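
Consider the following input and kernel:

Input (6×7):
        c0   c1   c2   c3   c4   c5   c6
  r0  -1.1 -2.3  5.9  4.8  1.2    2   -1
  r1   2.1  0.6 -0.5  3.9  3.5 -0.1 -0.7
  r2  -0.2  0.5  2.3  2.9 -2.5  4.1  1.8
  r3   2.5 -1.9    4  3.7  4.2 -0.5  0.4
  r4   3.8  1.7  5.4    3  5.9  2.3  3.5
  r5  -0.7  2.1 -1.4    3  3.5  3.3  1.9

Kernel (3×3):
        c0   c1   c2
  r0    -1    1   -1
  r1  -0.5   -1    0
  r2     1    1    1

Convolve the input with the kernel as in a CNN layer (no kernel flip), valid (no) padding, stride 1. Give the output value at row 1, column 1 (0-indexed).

-1.75

The receptive field on the input at this output position is [0.6 -0.5 3.9 / 0.5 2.3 2.9 / -1.9 4 3.7]. Elementwise product with the kernel and sum: 0.6·-1 + -0.5·1 + 3.9·-1 + 0.5·-0.5 + 2.3·-1 + -1.9·1 + 4·1 + 3.7·1.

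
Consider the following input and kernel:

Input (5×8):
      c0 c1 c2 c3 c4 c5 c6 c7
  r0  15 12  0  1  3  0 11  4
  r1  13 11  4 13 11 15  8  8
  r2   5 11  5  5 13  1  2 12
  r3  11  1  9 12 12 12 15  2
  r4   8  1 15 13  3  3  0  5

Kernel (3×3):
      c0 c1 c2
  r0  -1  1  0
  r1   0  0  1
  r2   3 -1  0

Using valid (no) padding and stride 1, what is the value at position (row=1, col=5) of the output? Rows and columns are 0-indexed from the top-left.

26

The receptive field on the input at this output position is [15 8 8 / 1 2 12 / 12 15 2]. Elementwise product with the kernel and sum: 15·-1 + 8·1 + 12·1 + 12·3 + 15·-1.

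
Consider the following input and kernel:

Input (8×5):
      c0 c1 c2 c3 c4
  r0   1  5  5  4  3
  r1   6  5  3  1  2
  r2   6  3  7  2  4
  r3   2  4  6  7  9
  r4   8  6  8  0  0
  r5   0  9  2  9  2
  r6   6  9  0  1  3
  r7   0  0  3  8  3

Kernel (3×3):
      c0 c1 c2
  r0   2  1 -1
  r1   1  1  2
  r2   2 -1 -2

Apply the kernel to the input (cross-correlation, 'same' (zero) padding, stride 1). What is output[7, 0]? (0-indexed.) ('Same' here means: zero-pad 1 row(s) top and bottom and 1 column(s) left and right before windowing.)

The receptive field on the zero-padded input at this output position is [0 6 9 / 0 0 0 / 0 0 0]. Elementwise product with the kernel and sum: 0·2 + 6·1 + 9·-1 + 0·1 + 0·1 + 0·2 + 0·2 + 0·-1 + 0·-2.

-3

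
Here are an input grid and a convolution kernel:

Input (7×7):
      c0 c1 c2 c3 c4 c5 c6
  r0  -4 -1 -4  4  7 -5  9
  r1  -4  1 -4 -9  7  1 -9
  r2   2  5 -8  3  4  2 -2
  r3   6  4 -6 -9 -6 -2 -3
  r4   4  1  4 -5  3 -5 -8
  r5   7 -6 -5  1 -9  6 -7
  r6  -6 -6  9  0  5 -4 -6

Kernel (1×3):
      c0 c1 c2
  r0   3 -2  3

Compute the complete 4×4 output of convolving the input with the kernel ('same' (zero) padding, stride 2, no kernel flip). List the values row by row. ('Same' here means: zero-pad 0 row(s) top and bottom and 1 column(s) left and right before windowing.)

5 17 -17 -33
11 40 7 10
-5 -20 -36 1
-6 -36 -22 0

Output[0,0]: The receptive field on the zero-padded input at this output position is [0 -4 -1]. Elementwise product with the kernel and sum: 0·3 + -4·-2 + -1·3.
Output[0,1]: The receptive field on the zero-padded input at this output position is [-1 -4 4]. Elementwise product with the kernel and sum: -1·3 + -4·-2 + 4·3.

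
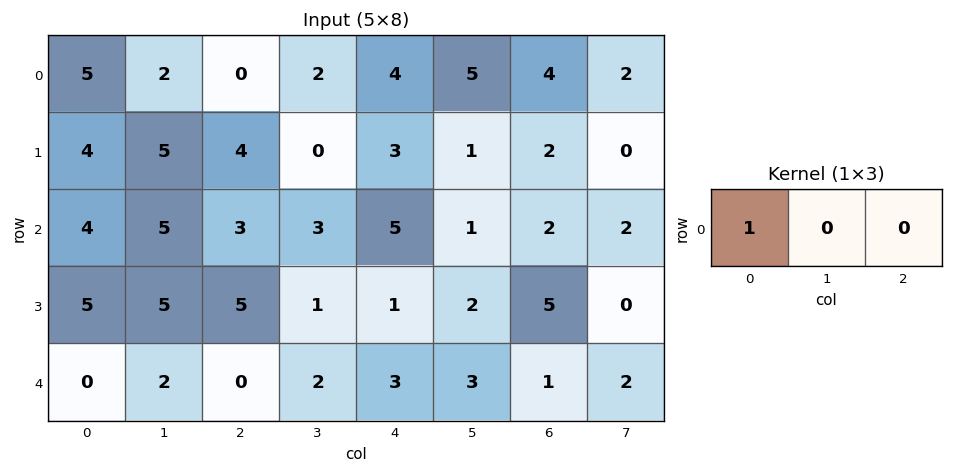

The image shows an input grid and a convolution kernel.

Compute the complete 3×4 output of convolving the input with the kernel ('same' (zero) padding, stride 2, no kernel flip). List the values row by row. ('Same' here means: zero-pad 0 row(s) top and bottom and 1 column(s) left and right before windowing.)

0 2 2 5
0 5 3 1
0 2 2 3

Output[0,0]: The receptive field on the zero-padded input at this output position is [0 5 2]. Elementwise product with the kernel and sum: 0·1.
Output[0,1]: The receptive field on the zero-padded input at this output position is [2 0 2]. Elementwise product with the kernel and sum: 2·1.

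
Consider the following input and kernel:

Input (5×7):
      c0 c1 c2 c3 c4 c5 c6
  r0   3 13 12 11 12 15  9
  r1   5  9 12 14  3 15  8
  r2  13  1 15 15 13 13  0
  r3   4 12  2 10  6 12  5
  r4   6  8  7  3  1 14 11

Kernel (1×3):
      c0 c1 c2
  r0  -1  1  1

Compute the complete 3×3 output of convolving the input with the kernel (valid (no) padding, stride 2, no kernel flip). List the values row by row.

22 11 12
3 13 0
9 -3 24

Output[0,0]: The receptive field on the input at this output position is [3 13 12]. Elementwise product with the kernel and sum: 3·-1 + 13·1 + 12·1.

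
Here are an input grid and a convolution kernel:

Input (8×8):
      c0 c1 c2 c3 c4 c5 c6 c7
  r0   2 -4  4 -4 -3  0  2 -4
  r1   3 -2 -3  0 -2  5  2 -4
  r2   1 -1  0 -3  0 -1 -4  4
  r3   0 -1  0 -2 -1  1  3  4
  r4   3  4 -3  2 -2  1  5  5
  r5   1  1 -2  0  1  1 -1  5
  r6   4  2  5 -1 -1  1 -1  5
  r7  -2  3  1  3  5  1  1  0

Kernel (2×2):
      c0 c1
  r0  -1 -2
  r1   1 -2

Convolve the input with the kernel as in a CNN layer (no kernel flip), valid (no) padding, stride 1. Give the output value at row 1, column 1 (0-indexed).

7

The receptive field on the input at this output position is [-2 -3 / -1 0]. Elementwise product with the kernel and sum: -2·-1 + -3·-2 + -1·1 + 0·-2.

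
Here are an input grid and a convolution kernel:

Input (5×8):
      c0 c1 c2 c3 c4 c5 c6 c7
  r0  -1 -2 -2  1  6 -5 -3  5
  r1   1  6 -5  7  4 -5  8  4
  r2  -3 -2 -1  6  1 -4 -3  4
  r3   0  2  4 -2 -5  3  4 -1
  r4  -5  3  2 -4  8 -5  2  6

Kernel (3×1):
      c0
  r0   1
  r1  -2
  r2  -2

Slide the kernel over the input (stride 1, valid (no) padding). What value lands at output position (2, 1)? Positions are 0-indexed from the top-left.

The receptive field on the input at this output position is [-2 / 2 / 3]. Elementwise product with the kernel and sum: -2·1 + 2·-2 + 3·-2.

-12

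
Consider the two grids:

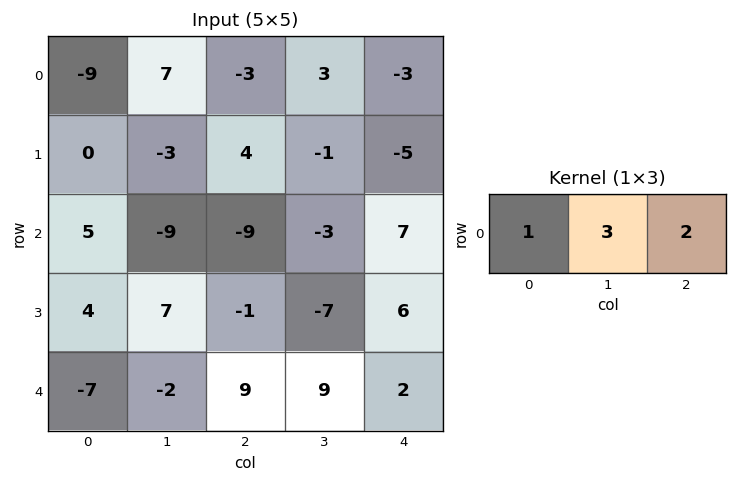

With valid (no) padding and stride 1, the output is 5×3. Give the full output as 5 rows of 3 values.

6 4 0
-1 7 -9
-40 -42 -4
23 -10 -10
5 43 40

Output[0,0]: The receptive field on the input at this output position is [-9 7 -3]. Elementwise product with the kernel and sum: -9·1 + 7·3 + -3·2.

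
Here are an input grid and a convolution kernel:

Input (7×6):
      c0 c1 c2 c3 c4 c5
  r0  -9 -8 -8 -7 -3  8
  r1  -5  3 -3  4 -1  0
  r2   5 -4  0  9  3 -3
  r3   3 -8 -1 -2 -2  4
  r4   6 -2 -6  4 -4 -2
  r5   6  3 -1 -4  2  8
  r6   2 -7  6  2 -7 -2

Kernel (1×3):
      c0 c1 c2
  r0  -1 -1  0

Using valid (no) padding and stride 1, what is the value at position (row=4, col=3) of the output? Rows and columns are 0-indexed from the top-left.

0

The receptive field on the input at this output position is [4 -4 -2]. Elementwise product with the kernel and sum: 4·-1 + -4·-1.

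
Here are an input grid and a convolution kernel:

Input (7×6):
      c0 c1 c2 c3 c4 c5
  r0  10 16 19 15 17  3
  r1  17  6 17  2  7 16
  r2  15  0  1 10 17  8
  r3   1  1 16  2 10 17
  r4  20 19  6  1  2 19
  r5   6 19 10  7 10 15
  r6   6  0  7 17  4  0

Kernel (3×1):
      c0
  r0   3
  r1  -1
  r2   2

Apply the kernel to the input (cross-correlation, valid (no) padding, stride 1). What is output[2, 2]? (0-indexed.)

The receptive field on the input at this output position is [1 / 16 / 6]. Elementwise product with the kernel and sum: 1·3 + 16·-1 + 6·2.

-1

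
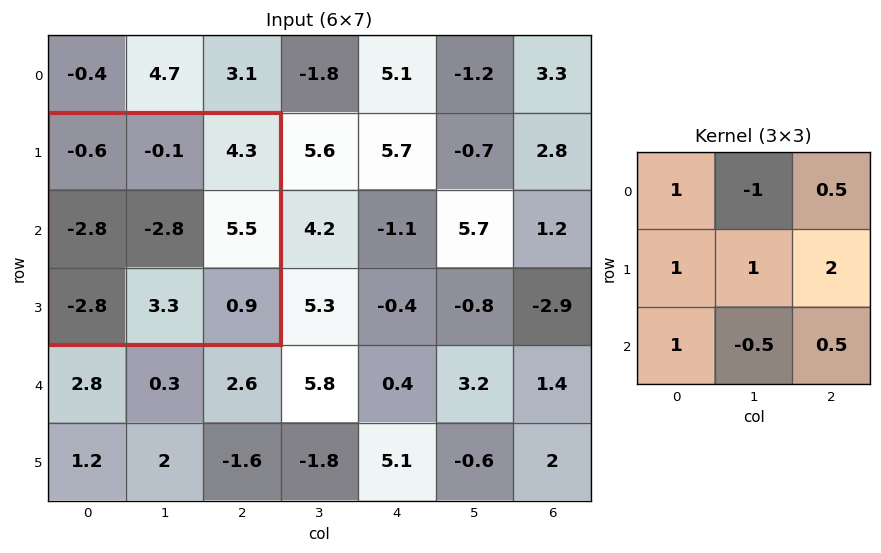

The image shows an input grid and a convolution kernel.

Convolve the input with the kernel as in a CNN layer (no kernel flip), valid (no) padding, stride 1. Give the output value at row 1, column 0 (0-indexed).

3.05

The receptive field on the input at this output position is [-0.6 -0.1 4.3 / -2.8 -2.8 5.5 / -2.8 3.3 0.9]. Elementwise product with the kernel and sum: -0.6·1 + -0.1·-1 + 4.3·0.5 + -2.8·1 + -2.8·1 + 5.5·2 + -2.8·1 + 3.3·-0.5 + 0.9·0.5.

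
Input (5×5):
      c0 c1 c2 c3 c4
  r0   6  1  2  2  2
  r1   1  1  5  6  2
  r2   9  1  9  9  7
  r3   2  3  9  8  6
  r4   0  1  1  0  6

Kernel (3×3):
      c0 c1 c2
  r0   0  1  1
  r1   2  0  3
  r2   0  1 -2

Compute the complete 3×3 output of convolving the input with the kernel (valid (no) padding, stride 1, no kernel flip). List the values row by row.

3 15 15
36 33 43
40 49 40

Output[0,0]: The receptive field on the input at this output position is [6 1 2 / 1 1 5 / 9 1 9]. Elementwise product with the kernel and sum: 1·1 + 2·1 + 1·2 + 5·3 + 1·1 + 9·-2.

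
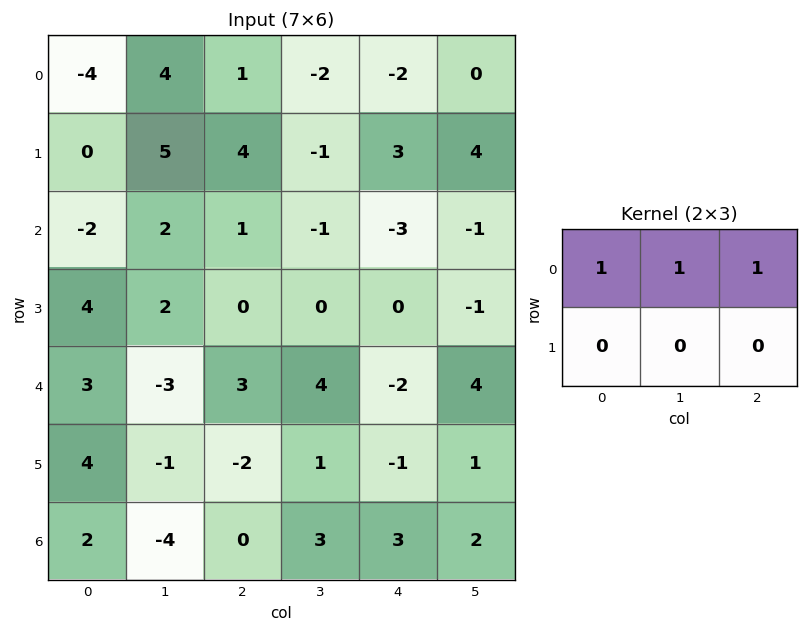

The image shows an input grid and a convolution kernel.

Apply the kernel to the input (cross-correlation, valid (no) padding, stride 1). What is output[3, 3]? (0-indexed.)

-1

The receptive field on the input at this output position is [0 0 -1 / 4 -2 4]. Elementwise product with the kernel and sum: 0·1 + 0·1 + -1·1.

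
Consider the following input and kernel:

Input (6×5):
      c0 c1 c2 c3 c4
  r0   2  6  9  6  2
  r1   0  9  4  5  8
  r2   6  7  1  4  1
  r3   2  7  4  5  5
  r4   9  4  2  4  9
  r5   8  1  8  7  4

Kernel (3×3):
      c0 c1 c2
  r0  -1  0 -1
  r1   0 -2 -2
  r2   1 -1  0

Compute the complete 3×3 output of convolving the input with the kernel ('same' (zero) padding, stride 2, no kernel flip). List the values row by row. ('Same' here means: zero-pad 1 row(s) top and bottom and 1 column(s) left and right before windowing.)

Output[0,0]: The receptive field on the zero-padded input at this output position is [0 0 0 / 0 2 6 / 0 0 9]. Elementwise product with the kernel and sum: 0·-1 + 0·-1 + 2·-2 + 6·-2 + 0·1 + 0·-1.
Output[0,1]: The receptive field on the zero-padded input at this output position is [0 0 0 / 6 9 6 / 9 4 5]. Elementwise product with the kernel and sum: 0·-1 + 0·-1 + 9·-2 + 6·-2 + 9·1 + 4·-1.

-16 -25 -7
-37 -21 -7
-41 -31 -20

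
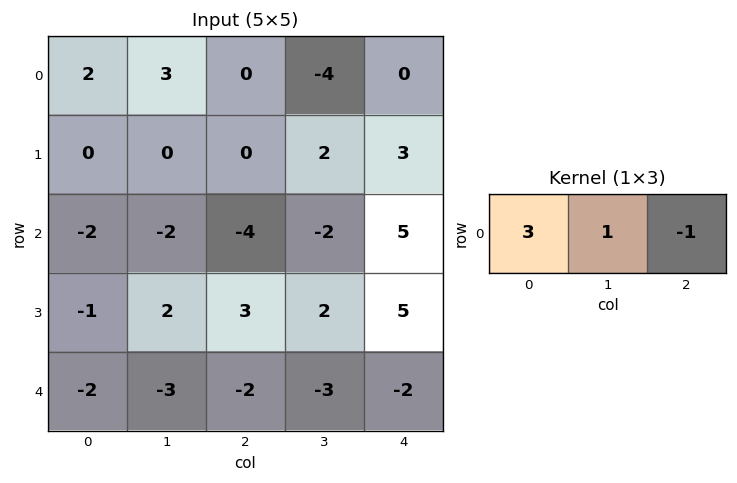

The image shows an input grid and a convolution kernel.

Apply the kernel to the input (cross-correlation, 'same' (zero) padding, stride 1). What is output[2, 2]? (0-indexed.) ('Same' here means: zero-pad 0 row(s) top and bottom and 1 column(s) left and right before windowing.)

The receptive field on the zero-padded input at this output position is [-2 -4 -2]. Elementwise product with the kernel and sum: -2·3 + -4·1 + -2·-1.

-8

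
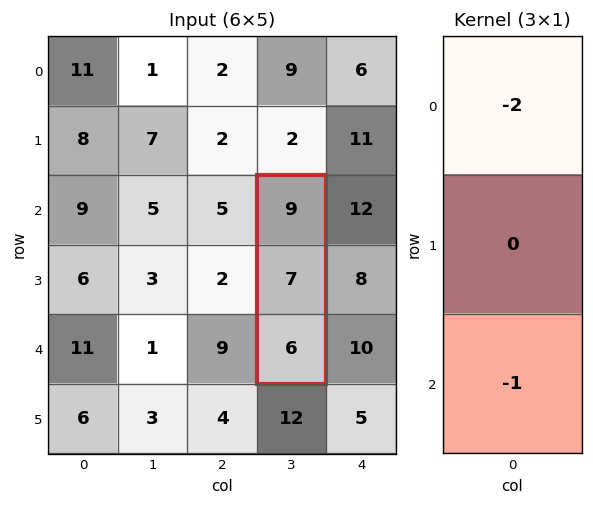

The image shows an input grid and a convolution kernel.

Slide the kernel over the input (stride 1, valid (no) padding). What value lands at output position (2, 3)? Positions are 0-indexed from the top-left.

The receptive field on the input at this output position is [9 / 7 / 6]. Elementwise product with the kernel and sum: 9·-2 + 6·-1.

-24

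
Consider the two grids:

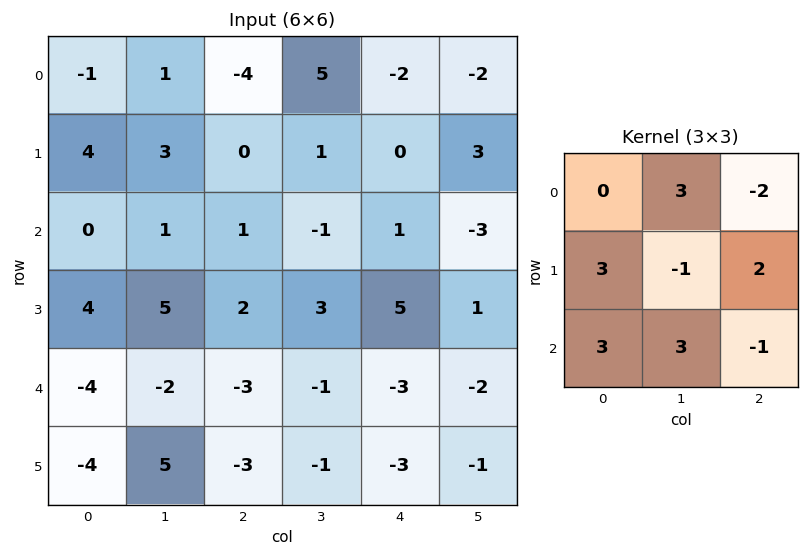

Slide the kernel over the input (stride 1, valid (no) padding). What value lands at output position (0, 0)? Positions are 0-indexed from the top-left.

The receptive field on the input at this output position is [-1 1 -4 / 4 3 0 / 0 1 1]. Elementwise product with the kernel and sum: 1·3 + -4·-2 + 4·3 + 3·-1 + 0·2 + 0·3 + 1·3 + 1·-1.

22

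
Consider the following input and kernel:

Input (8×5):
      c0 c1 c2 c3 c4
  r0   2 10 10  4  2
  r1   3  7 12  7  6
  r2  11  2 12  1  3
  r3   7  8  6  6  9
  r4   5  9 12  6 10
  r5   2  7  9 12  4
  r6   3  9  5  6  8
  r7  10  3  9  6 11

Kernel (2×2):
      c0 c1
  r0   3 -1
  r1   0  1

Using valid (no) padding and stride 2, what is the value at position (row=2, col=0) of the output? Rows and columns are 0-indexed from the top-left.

13

The receptive field on the input at this output position is [5 9 / 2 7]. Elementwise product with the kernel and sum: 5·3 + 9·-1 + 7·1.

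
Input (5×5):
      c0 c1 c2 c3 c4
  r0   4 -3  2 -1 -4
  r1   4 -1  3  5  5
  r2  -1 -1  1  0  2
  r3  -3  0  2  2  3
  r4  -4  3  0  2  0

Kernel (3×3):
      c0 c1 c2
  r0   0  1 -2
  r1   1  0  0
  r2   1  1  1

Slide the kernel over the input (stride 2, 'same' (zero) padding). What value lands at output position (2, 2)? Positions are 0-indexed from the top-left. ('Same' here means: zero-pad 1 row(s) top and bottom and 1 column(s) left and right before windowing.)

5

The receptive field on the zero-padded input at this output position is [2 3 0 / 2 0 0 / 0 0 0]. Elementwise product with the kernel and sum: 3·1 + 0·-2 + 2·1 + 0·1 + 0·1 + 0·1.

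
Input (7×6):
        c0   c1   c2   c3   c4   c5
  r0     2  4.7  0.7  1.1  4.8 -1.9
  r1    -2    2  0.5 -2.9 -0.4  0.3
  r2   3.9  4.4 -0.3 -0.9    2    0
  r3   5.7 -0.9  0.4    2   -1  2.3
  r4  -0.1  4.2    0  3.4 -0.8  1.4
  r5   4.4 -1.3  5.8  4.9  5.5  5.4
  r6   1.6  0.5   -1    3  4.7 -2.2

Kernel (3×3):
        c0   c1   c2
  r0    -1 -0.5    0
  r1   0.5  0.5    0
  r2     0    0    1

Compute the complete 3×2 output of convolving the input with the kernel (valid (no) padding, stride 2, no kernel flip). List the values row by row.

Output[0,0]: The receptive field on the input at this output position is [2 4.7 0.7 / -2 2 0.5 / 3.9 4.4 -0.3]. Elementwise product with the kernel and sum: 2·-1 + 4.7·-0.5 + -2·0.5 + 2·0.5 + -0.3·1.
Output[0,1]: The receptive field on the input at this output position is [0.7 1.1 4.8 / 0.5 -2.9 -0.4 / -0.3 -0.9 2]. Elementwise product with the kernel and sum: 0.7·-1 + 1.1·-0.5 + 0.5·0.5 + -2.9·0.5 + 2·1.

-4.65 -0.45
-3.7 1.15
-1.45 8.35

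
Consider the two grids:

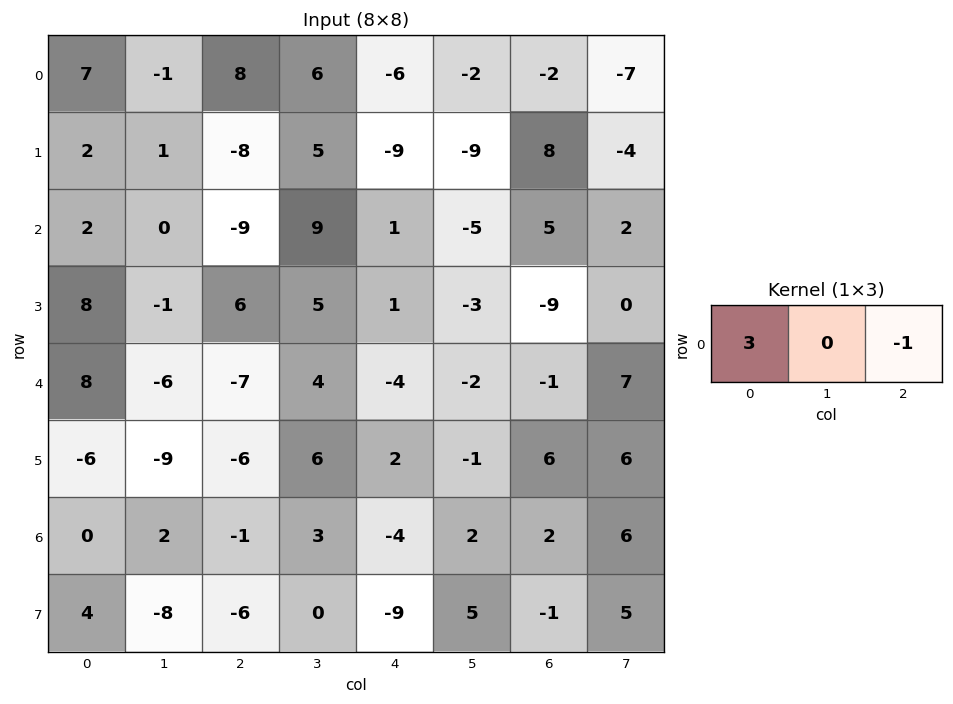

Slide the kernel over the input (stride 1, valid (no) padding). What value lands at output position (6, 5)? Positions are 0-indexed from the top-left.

The receptive field on the input at this output position is [2 2 6]. Elementwise product with the kernel and sum: 2·3 + 6·-1.

0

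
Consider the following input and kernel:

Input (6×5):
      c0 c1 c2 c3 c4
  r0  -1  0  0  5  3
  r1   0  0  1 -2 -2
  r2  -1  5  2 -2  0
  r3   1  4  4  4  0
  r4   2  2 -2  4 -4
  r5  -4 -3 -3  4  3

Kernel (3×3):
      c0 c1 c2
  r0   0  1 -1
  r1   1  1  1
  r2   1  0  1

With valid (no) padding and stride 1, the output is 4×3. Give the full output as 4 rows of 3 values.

2 -3 1
10 16 4
12 22 0
-5 5 2

Output[0,0]: The receptive field on the input at this output position is [-1 0 0 / 0 0 1 / -1 5 2]. Elementwise product with the kernel and sum: 0·1 + 0·-1 + 0·1 + 0·1 + 1·1 + -1·1 + 2·1.
Output[0,1]: The receptive field on the input at this output position is [0 0 5 / 0 1 -2 / 5 2 -2]. Elementwise product with the kernel and sum: 0·1 + 5·-1 + 0·1 + 1·1 + -2·1 + 5·1 + -2·1.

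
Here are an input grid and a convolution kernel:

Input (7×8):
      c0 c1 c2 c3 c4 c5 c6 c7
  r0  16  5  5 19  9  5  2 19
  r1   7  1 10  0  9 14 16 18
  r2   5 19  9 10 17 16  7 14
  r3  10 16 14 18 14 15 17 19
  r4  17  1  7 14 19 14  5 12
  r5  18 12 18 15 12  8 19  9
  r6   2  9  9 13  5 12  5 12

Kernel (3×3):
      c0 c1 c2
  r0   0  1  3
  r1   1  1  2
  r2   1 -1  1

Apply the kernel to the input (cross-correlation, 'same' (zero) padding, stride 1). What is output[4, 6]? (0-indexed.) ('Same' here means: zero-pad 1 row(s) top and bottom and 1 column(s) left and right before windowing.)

The receptive field on the zero-padded input at this output position is [15 17 19 / 14 5 12 / 8 19 9]. Elementwise product with the kernel and sum: 17·1 + 19·3 + 14·1 + 5·1 + 12·2 + 8·1 + 19·-1 + 9·1.

115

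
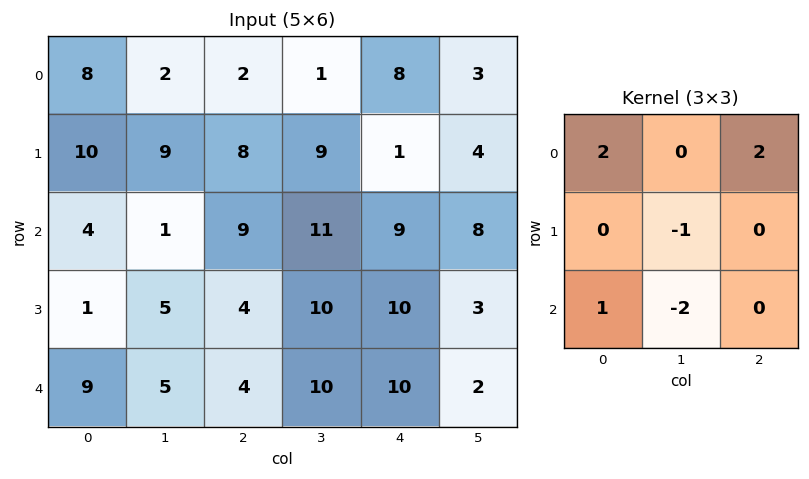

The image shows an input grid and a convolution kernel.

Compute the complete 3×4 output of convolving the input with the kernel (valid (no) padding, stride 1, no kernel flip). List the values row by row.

Output[0,0]: The receptive field on the input at this output position is [8 2 2 / 10 9 8 / 4 1 9]. Elementwise product with the kernel and sum: 8·2 + 2·2 + 9·-1 + 4·1 + 1·-2.

13 -19 -2 0
26 24 -9 7
20 17 10 18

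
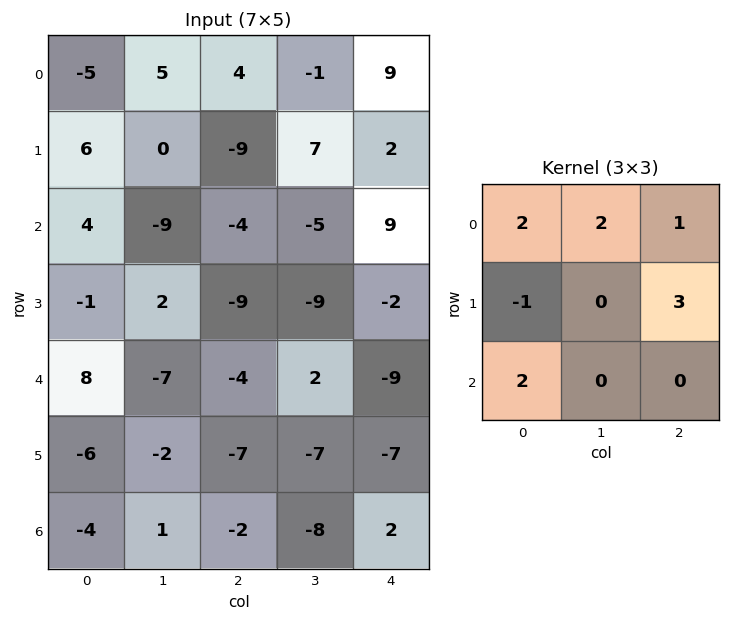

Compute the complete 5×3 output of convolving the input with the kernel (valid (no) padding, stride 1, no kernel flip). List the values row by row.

Output[0,0]: The receptive field on the input at this output position is [-5 5 4 / 6 0 -9 / 4 -9 -4]. Elementwise product with the kernel and sum: -5·2 + 5·2 + 4·1 + 6·-1 + -9·3 + 4·2.

-21 20 22
-15 -13 11
-24 -74 -14
-39 -14 -75
-25 -37 -31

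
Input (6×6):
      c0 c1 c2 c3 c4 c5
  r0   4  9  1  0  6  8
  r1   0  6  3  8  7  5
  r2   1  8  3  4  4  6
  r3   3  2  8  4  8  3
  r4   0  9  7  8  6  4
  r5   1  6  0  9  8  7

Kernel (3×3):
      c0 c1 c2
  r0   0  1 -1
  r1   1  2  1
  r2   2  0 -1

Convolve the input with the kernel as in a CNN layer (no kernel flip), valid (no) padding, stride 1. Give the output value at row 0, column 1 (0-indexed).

33

The receptive field on the input at this output position is [9 1 0 / 6 3 8 / 8 3 4]. Elementwise product with the kernel and sum: 1·1 + 0·-1 + 6·1 + 3·2 + 8·1 + 8·2 + 4·-1.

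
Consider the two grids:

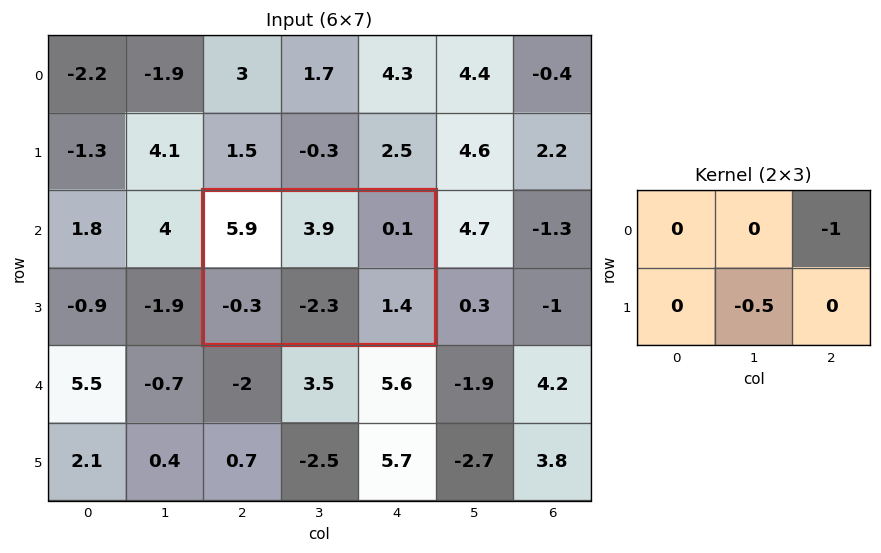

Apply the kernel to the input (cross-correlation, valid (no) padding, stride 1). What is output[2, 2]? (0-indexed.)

1.05

The receptive field on the input at this output position is [5.9 3.9 0.1 / -0.3 -2.3 1.4]. Elementwise product with the kernel and sum: 0.1·-1 + -2.3·-0.5.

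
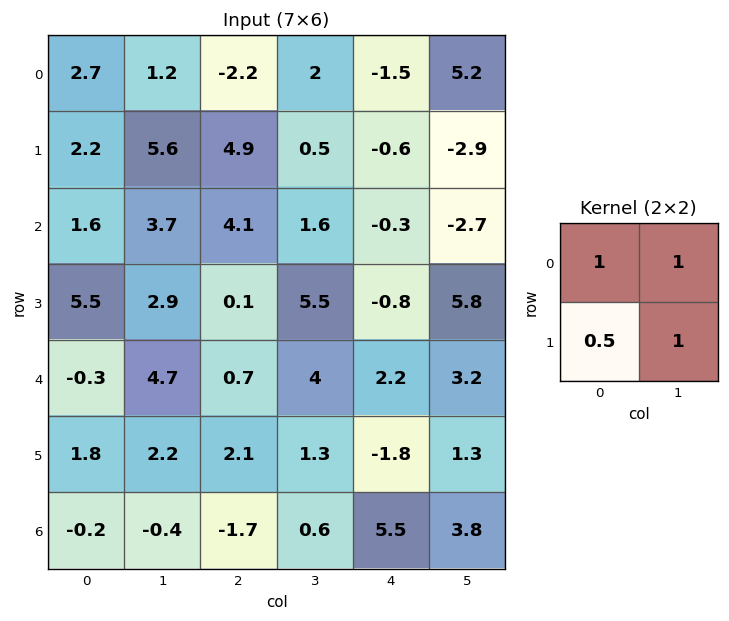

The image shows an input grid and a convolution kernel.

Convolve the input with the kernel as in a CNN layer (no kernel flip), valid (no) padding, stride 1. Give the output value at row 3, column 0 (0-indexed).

The receptive field on the input at this output position is [5.5 2.9 / -0.3 4.7]. Elementwise product with the kernel and sum: 5.5·1 + 2.9·1 + -0.3·0.5 + 4.7·1.

12.95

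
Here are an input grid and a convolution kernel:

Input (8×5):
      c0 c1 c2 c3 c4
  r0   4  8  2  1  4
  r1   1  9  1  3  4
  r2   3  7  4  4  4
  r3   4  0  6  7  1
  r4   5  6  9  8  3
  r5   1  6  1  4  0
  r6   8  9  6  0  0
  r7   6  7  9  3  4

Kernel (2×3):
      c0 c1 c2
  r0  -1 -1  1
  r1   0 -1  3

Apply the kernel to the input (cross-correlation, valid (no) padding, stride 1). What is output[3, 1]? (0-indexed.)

The receptive field on the input at this output position is [0 6 7 / 6 9 8]. Elementwise product with the kernel and sum: 0·-1 + 6·-1 + 7·1 + 9·-1 + 8·3.

16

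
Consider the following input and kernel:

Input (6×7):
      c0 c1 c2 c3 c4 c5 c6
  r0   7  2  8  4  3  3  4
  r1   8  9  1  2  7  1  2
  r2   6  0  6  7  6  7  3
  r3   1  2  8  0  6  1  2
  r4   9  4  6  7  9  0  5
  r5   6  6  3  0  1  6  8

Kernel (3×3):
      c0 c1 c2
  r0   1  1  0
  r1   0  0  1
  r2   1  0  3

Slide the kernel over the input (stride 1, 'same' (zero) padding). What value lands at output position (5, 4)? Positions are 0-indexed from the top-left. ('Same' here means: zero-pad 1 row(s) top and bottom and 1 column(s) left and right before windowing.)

22

The receptive field on the zero-padded input at this output position is [7 9 0 / 0 1 6 / 0 0 0]. Elementwise product with the kernel and sum: 7·1 + 9·1 + 6·1 + 0·1 + 0·3.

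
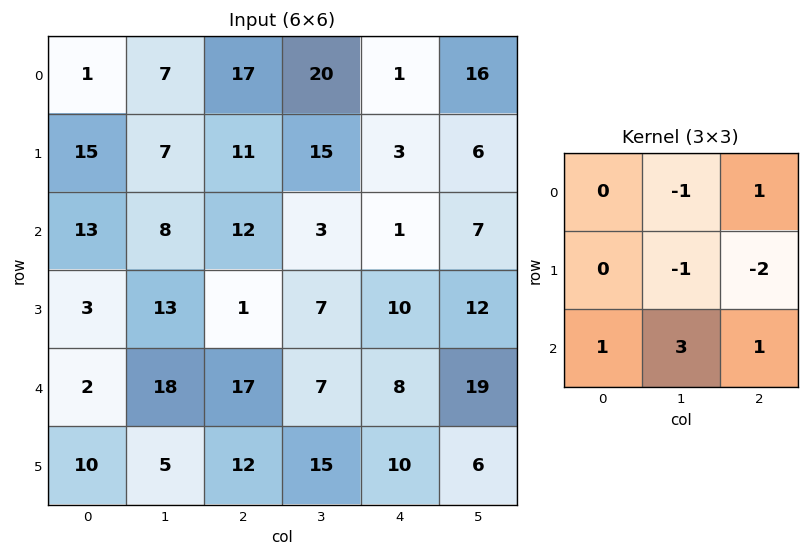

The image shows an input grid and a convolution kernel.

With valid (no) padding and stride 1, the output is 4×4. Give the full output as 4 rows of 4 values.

Output[0,0]: The receptive field on the input at this output position is [1 7 17 / 15 7 11 / 13 8 12]. Elementwise product with the kernel and sum: 7·-1 + 17·1 + 7·-1 + 11·-2 + 13·1 + 8·3 + 12·1.

30 9 -18 13
15 9 15 37
62 52 17 22
-27 31 47 7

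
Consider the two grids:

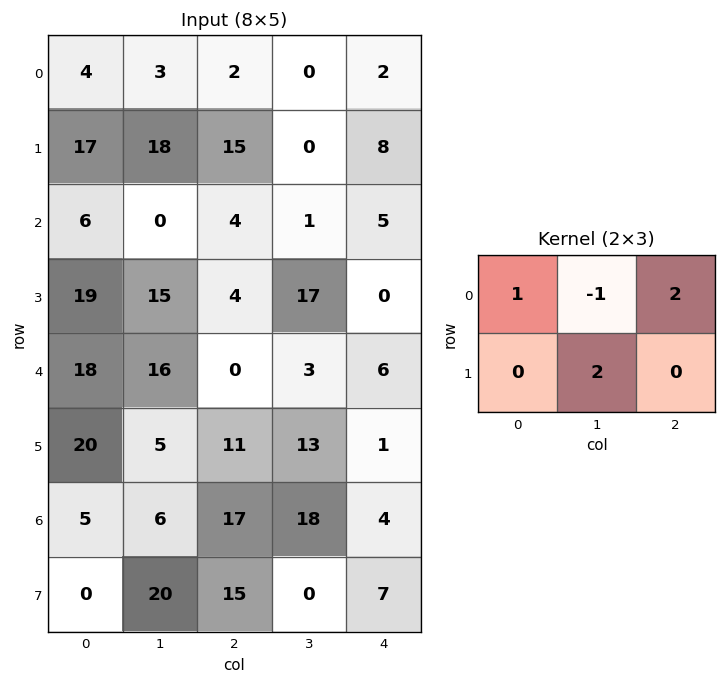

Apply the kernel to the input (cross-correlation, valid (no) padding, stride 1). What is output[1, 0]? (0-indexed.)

29

The receptive field on the input at this output position is [17 18 15 / 6 0 4]. Elementwise product with the kernel and sum: 17·1 + 18·-1 + 15·2 + 0·2.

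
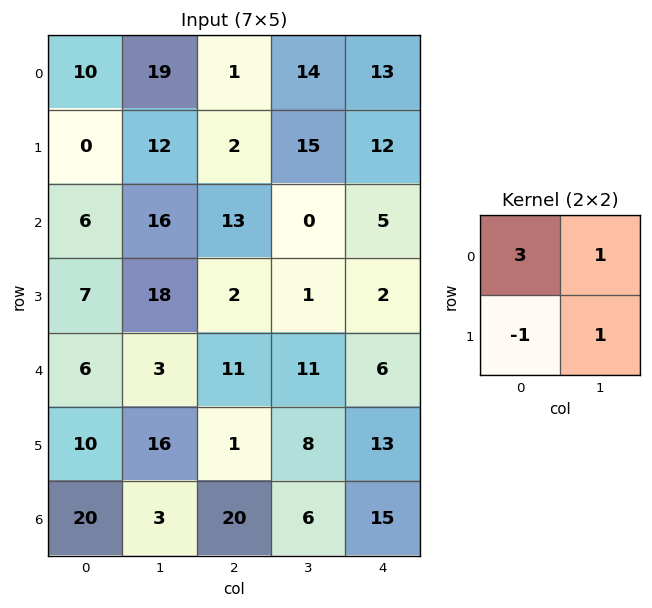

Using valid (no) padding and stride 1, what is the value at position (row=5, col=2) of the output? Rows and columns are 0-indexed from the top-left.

The receptive field on the input at this output position is [1 8 / 20 6]. Elementwise product with the kernel and sum: 1·3 + 8·1 + 20·-1 + 6·1.

-3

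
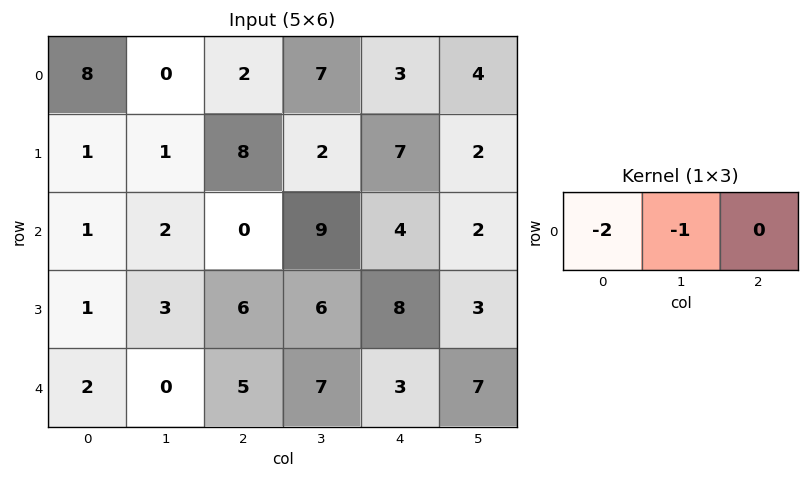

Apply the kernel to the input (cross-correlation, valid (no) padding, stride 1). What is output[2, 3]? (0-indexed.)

-22

The receptive field on the input at this output position is [9 4 2]. Elementwise product with the kernel and sum: 9·-2 + 4·-1.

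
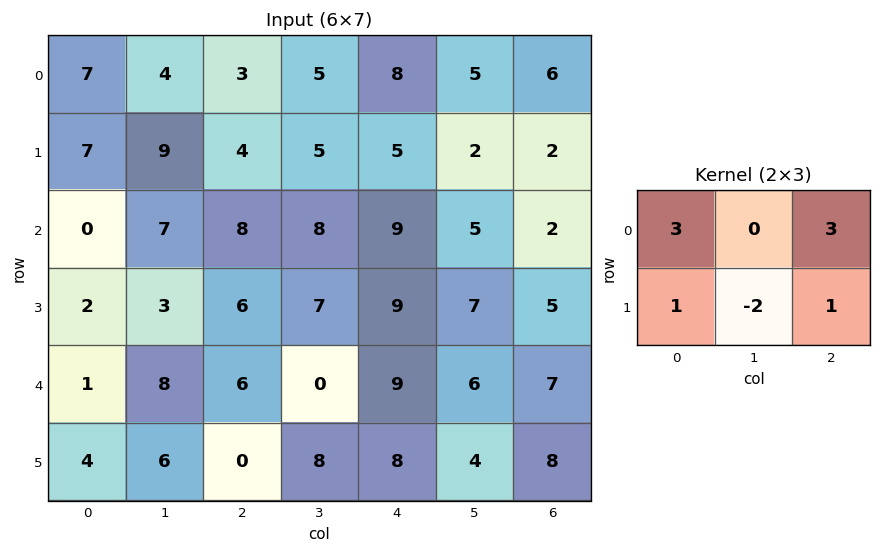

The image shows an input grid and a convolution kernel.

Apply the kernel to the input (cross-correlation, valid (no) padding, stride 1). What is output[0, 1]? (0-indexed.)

The receptive field on the input at this output position is [4 3 5 / 9 4 5]. Elementwise product with the kernel and sum: 4·3 + 5·3 + 9·1 + 4·-2 + 5·1.

33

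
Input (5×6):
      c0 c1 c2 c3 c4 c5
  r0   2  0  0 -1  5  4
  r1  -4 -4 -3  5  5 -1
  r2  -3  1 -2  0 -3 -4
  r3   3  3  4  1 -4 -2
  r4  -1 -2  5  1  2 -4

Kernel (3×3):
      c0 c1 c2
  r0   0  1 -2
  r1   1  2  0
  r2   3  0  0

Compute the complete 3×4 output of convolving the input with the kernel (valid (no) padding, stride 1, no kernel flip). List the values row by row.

-21 -5 -10 12
10 -7 5 4
11 3 27 1

Output[0,0]: The receptive field on the input at this output position is [2 0 0 / -4 -4 -3 / -3 1 -2]. Elementwise product with the kernel and sum: 0·1 + 0·-2 + -4·1 + -4·2 + -3·3.
Output[0,1]: The receptive field on the input at this output position is [0 0 -1 / -4 -3 5 / 1 -2 0]. Elementwise product with the kernel and sum: 0·1 + -1·-2 + -4·1 + -3·2 + 1·3.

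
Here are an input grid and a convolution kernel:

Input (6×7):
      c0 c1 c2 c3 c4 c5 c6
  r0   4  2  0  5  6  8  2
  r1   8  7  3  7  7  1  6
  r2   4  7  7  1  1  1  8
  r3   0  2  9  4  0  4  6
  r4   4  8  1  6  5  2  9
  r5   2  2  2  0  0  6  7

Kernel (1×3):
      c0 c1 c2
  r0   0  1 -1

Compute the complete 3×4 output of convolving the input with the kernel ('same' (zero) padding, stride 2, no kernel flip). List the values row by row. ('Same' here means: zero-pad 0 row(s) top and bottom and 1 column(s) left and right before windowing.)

Output[0,0]: The receptive field on the zero-padded input at this output position is [0 4 2]. Elementwise product with the kernel and sum: 4·1 + 2·-1.

2 -5 -2 2
-3 6 0 8
-4 -5 3 9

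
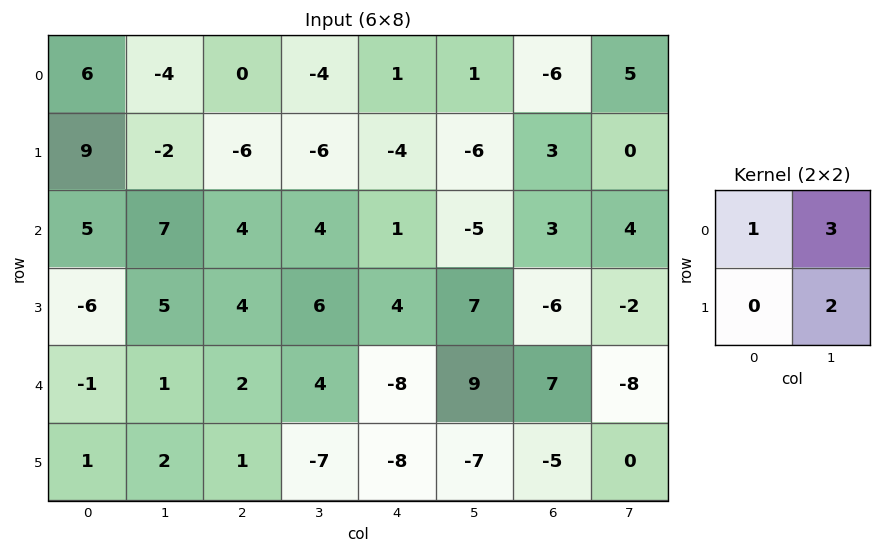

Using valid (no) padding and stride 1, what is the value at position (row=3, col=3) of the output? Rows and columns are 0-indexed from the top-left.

The receptive field on the input at this output position is [6 4 / 4 -8]. Elementwise product with the kernel and sum: 6·1 + 4·3 + -8·2.

2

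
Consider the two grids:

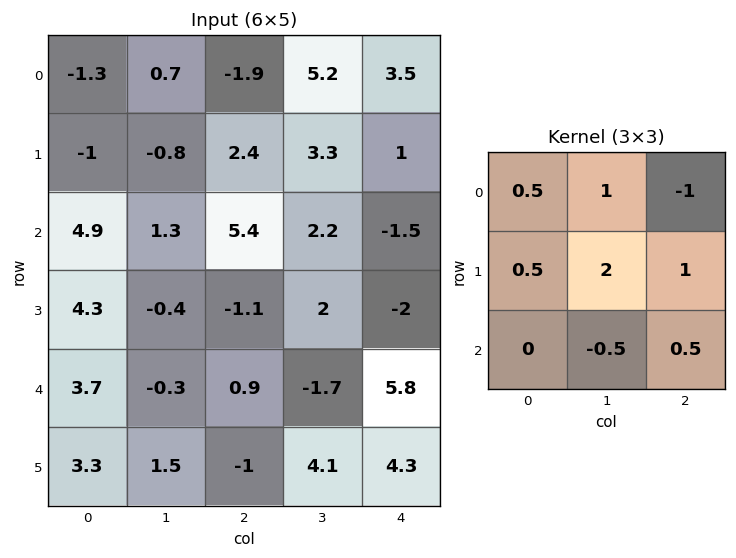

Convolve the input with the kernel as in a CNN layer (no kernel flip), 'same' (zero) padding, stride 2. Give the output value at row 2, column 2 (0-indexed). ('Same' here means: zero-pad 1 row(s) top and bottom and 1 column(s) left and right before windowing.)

7.6

The receptive field on the zero-padded input at this output position is [2 -2 0 / -1.7 5.8 0 / 4.1 4.3 0]. Elementwise product with the kernel and sum: 2·0.5 + -2·1 + 0·-1 + -1.7·0.5 + 5.8·2 + 0·1 + 4.3·-0.5 + 0·0.5.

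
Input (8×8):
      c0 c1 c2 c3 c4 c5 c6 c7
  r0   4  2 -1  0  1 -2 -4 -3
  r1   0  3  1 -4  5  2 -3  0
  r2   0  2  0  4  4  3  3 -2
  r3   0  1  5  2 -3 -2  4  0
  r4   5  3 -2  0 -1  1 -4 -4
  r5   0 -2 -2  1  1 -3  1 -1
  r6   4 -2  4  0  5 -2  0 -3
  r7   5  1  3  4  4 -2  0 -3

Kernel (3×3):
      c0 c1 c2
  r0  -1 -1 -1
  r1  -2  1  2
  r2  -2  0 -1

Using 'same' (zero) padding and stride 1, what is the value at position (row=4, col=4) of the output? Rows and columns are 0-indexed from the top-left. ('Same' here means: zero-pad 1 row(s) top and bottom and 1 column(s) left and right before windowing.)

5

The receptive field on the zero-padded input at this output position is [2 -3 -2 / 0 -1 1 / 1 1 -3]. Elementwise product with the kernel and sum: 2·-1 + -3·-1 + -2·-1 + 0·-2 + -1·1 + 1·2 + 1·-2 + -3·-1.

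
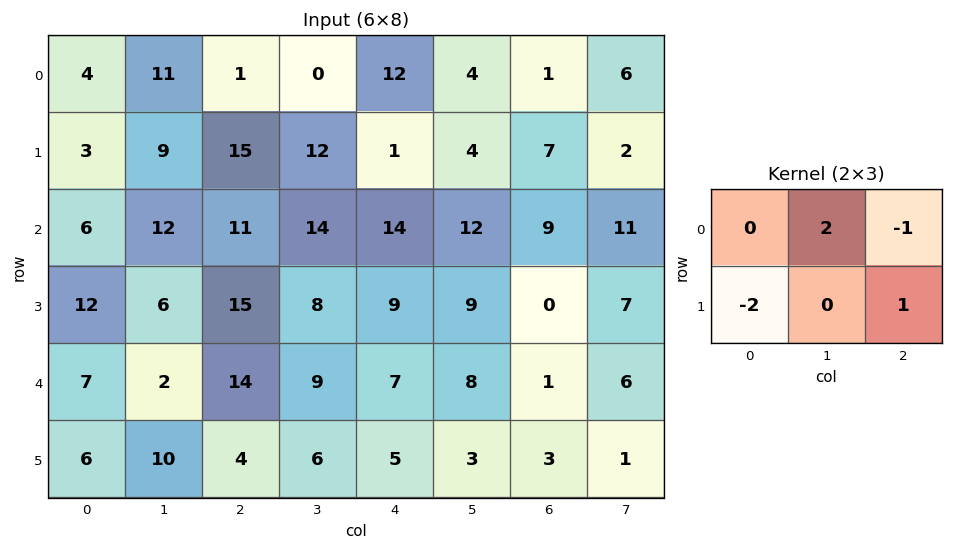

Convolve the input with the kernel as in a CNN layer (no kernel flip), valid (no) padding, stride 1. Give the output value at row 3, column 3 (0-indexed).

-1

The receptive field on the input at this output position is [8 9 9 / 9 7 8]. Elementwise product with the kernel and sum: 9·2 + 9·-1 + 9·-2 + 8·1.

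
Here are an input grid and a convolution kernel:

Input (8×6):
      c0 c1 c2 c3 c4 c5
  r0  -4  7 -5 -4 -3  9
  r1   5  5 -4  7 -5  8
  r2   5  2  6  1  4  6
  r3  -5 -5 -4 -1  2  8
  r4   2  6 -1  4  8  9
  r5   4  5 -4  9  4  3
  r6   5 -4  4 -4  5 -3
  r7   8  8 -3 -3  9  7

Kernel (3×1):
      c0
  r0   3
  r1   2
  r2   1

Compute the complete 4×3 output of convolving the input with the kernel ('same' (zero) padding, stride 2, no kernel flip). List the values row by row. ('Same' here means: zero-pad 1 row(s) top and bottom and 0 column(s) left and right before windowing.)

-3 -14 -11
20 -4 -5
-7 -18 26
30 -7 31

Output[0,0]: The receptive field on the zero-padded input at this output position is [0 / -4 / 5]. Elementwise product with the kernel and sum: 0·3 + -4·2 + 5·1.
Output[0,1]: The receptive field on the zero-padded input at this output position is [0 / -5 / -4]. Elementwise product with the kernel and sum: 0·3 + -5·2 + -4·1.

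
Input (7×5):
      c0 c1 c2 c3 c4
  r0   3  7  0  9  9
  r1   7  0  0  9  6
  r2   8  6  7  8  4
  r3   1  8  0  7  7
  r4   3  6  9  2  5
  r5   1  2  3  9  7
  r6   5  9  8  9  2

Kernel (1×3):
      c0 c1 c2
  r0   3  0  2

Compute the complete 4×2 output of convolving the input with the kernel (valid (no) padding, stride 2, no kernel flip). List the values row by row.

9 18
38 29
27 37
31 28

Output[0,0]: The receptive field on the input at this output position is [3 7 0]. Elementwise product with the kernel and sum: 3·3 + 0·2.
Output[0,1]: The receptive field on the input at this output position is [0 9 9]. Elementwise product with the kernel and sum: 0·3 + 9·2.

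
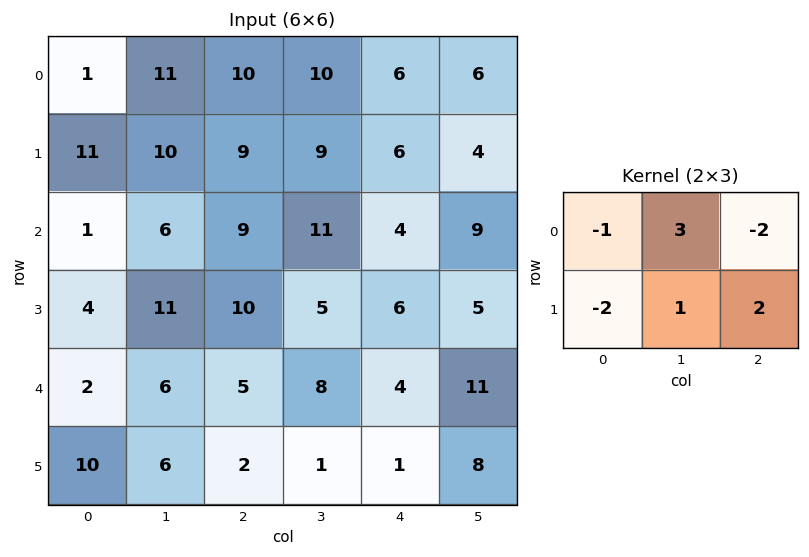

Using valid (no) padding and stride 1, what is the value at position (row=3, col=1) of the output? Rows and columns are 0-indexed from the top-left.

The receptive field on the input at this output position is [11 10 5 / 6 5 8]. Elementwise product with the kernel and sum: 11·-1 + 10·3 + 5·-2 + 6·-2 + 5·1 + 8·2.

18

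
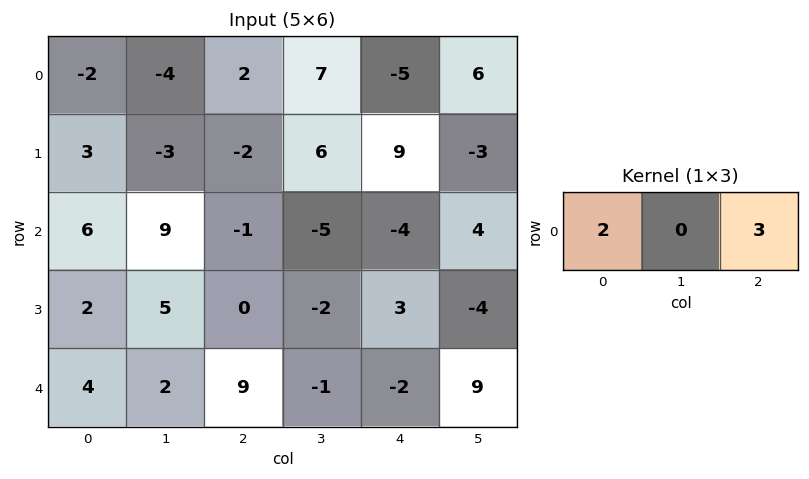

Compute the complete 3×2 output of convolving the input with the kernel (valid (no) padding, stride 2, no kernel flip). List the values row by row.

2 -11
9 -14
35 12

Output[0,0]: The receptive field on the input at this output position is [-2 -4 2]. Elementwise product with the kernel and sum: -2·2 + 2·3.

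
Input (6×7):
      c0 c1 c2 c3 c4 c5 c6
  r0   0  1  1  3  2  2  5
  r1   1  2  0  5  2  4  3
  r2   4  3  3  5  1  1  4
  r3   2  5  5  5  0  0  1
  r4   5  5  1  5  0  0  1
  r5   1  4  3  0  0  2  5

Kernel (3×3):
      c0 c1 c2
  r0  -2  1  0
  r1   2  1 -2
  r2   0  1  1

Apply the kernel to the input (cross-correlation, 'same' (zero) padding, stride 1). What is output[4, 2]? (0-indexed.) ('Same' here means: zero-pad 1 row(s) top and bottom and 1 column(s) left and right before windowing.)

The receptive field on the zero-padded input at this output position is [5 5 5 / 5 1 5 / 4 3 0]. Elementwise product with the kernel and sum: 5·-2 + 5·1 + 5·2 + 1·1 + 5·-2 + 3·1 + 0·1.

-1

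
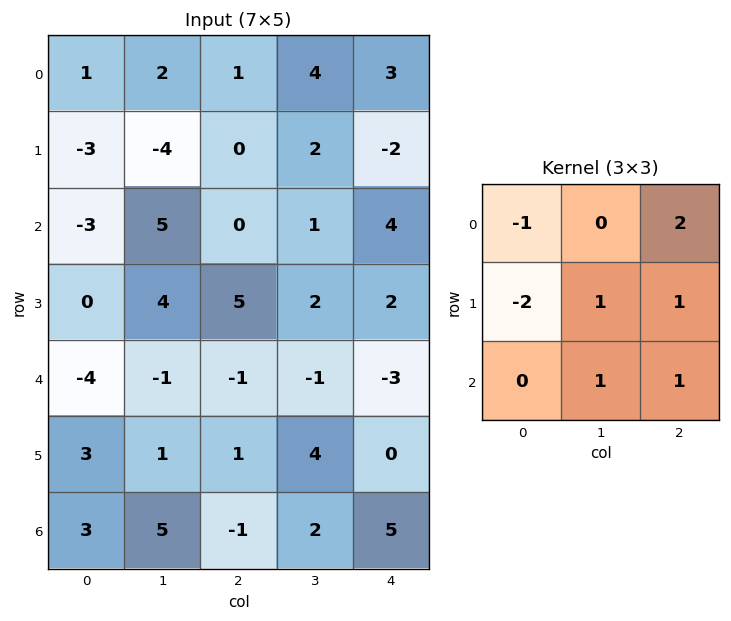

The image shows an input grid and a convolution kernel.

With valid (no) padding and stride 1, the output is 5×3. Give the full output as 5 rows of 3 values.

8 17 10
23 6 5
10 -6 -2
18 5 1
2 3 4

Output[0,0]: The receptive field on the input at this output position is [1 2 1 / -3 -4 0 / -3 5 0]. Elementwise product with the kernel and sum: 1·-1 + 1·2 + -3·-2 + -4·1 + 0·1 + 5·1 + 0·1.
Output[0,1]: The receptive field on the input at this output position is [2 1 4 / -4 0 2 / 5 0 1]. Elementwise product with the kernel and sum: 2·-1 + 4·2 + -4·-2 + 0·1 + 2·1 + 0·1 + 1·1.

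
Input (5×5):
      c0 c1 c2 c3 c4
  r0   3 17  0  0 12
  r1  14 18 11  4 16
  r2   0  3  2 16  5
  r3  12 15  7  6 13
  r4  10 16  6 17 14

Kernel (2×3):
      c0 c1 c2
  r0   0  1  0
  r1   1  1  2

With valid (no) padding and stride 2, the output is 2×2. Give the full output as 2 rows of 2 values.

Output[0,0]: The receptive field on the input at this output position is [3 17 0 / 14 18 11]. Elementwise product with the kernel and sum: 17·1 + 14·1 + 18·1 + 11·2.

71 47
44 55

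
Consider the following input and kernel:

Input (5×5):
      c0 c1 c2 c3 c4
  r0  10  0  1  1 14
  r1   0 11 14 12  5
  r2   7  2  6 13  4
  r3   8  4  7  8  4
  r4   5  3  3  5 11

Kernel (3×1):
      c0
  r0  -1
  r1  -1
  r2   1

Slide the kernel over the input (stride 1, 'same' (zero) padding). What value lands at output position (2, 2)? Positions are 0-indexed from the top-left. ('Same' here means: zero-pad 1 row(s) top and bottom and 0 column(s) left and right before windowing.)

-13

The receptive field on the zero-padded input at this output position is [14 / 6 / 7]. Elementwise product with the kernel and sum: 14·-1 + 6·-1 + 7·1.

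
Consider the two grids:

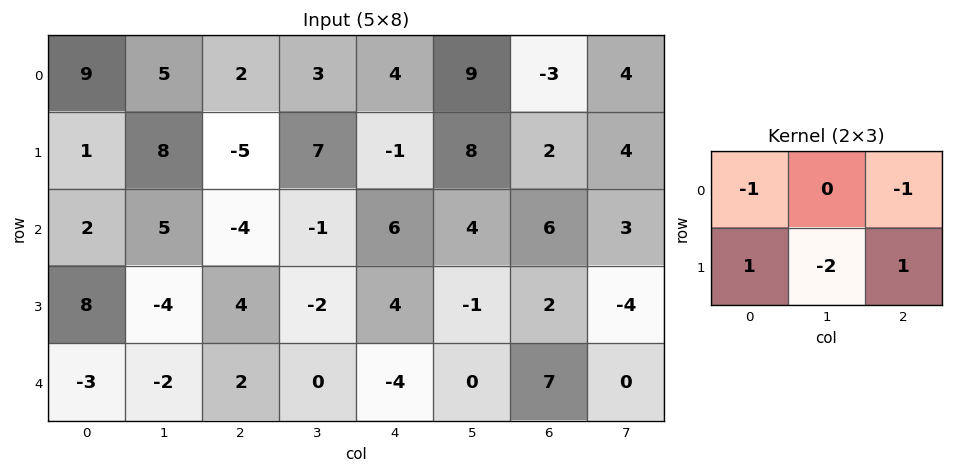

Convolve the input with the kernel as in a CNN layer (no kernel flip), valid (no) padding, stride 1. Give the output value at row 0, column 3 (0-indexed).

5

The receptive field on the input at this output position is [3 4 9 / 7 -1 8]. Elementwise product with the kernel and sum: 3·-1 + 9·-1 + 7·1 + -1·-2 + 8·1.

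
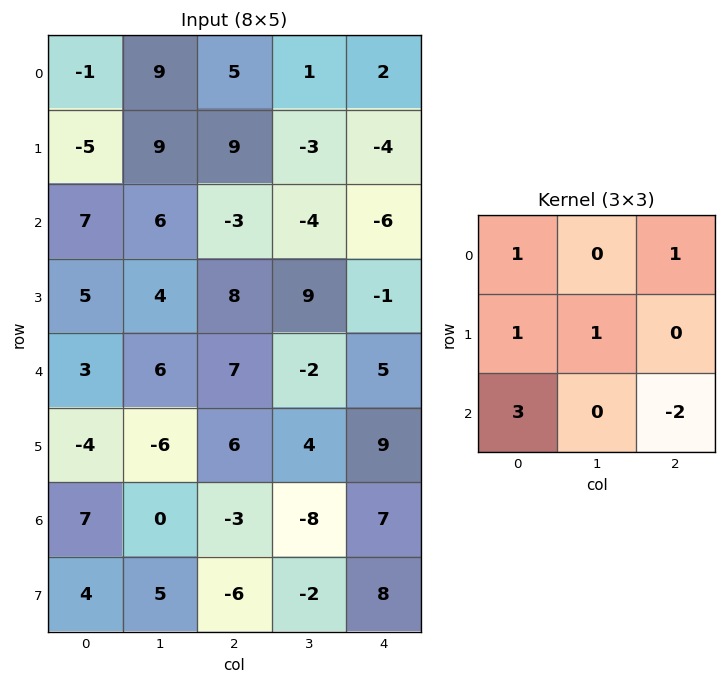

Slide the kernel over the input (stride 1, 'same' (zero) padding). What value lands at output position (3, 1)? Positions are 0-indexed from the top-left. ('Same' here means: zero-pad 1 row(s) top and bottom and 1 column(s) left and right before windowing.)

The receptive field on the zero-padded input at this output position is [7 6 -3 / 5 4 8 / 3 6 7]. Elementwise product with the kernel and sum: 7·1 + -3·1 + 5·1 + 4·1 + 3·3 + 7·-2.

8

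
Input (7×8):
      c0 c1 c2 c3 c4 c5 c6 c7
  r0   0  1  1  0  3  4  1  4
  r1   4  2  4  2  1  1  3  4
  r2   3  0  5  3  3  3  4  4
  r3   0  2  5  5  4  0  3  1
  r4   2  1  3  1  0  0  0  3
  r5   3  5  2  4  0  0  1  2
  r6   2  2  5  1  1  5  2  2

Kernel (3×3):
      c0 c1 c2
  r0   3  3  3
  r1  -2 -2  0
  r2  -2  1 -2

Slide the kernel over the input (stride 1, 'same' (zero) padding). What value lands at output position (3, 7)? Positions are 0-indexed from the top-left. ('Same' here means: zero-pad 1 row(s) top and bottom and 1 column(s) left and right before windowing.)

19

The receptive field on the zero-padded input at this output position is [4 4 0 / 3 1 0 / 0 3 0]. Elementwise product with the kernel and sum: 4·3 + 4·3 + 0·3 + 3·-2 + 1·-2 + 0·-2 + 3·1 + 0·-2.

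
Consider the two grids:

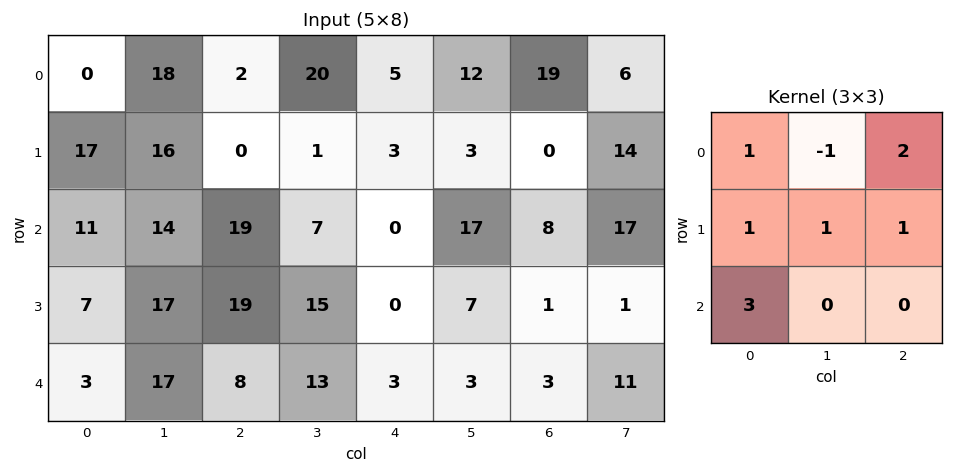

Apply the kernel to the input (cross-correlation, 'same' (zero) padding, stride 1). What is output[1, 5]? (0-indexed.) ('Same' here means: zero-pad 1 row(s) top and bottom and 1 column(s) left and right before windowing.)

The receptive field on the zero-padded input at this output position is [5 12 19 / 3 3 0 / 0 17 8]. Elementwise product with the kernel and sum: 5·1 + 12·-1 + 19·2 + 3·1 + 3·1 + 0·1 + 0·3.

37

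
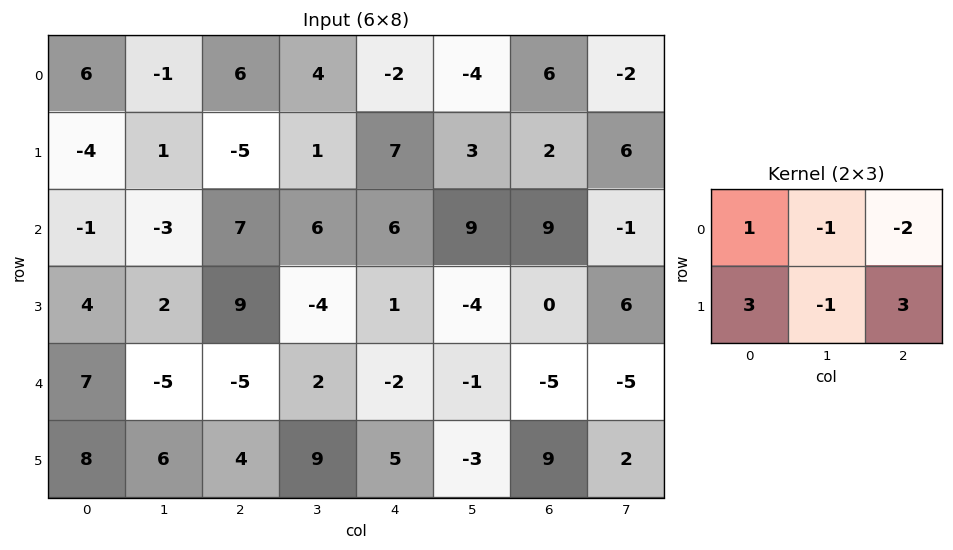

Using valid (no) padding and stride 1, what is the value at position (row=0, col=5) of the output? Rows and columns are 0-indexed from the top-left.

19

The receptive field on the input at this output position is [-4 6 -2 / 3 2 6]. Elementwise product with the kernel and sum: -4·1 + 6·-1 + -2·-2 + 3·3 + 2·-1 + 6·3.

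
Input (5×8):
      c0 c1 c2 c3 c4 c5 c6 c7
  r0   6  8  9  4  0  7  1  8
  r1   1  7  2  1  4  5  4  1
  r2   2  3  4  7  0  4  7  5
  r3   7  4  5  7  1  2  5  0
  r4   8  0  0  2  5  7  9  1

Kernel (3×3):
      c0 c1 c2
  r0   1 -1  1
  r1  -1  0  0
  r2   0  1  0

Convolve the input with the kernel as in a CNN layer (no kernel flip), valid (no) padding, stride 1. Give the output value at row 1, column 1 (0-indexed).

The receptive field on the input at this output position is [7 2 1 / 3 4 7 / 4 5 7]. Elementwise product with the kernel and sum: 7·1 + 2·-1 + 1·1 + 3·-1 + 5·1.

8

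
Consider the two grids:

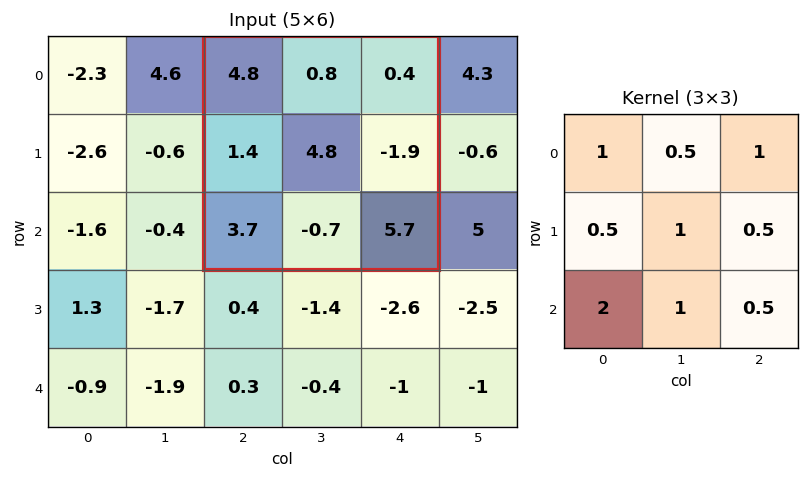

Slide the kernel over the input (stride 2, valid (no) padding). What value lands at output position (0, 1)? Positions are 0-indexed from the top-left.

The receptive field on the input at this output position is [4.8 0.8 0.4 / 1.4 4.8 -1.9 / 3.7 -0.7 5.7]. Elementwise product with the kernel and sum: 4.8·1 + 0.8·0.5 + 0.4·1 + 1.4·0.5 + 4.8·1 + -1.9·0.5 + 3.7·2 + -0.7·1 + 5.7·0.5.

19.7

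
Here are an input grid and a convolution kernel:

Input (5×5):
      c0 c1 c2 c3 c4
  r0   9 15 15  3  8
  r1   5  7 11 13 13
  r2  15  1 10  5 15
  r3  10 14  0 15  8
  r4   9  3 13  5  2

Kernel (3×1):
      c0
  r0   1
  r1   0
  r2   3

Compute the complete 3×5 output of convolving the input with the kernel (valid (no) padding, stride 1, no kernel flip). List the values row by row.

Output[0,0]: The receptive field on the input at this output position is [9 / 5 / 15]. Elementwise product with the kernel and sum: 9·1 + 15·3.
Output[0,1]: The receptive field on the input at this output position is [15 / 7 / 1]. Elementwise product with the kernel and sum: 15·1 + 1·3.

54 18 45 18 53
35 49 11 58 37
42 10 49 20 21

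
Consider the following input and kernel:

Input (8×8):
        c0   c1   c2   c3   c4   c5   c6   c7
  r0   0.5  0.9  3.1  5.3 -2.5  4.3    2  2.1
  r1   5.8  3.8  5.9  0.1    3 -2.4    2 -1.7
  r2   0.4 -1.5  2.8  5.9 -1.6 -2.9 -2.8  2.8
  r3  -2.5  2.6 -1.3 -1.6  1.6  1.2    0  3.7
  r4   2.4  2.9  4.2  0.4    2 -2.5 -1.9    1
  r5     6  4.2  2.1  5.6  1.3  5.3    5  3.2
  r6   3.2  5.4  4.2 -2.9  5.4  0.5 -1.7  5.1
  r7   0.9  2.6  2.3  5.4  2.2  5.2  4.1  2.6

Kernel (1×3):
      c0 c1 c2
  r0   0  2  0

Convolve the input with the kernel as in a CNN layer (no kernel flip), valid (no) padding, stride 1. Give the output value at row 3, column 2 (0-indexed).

-3.2

The receptive field on the input at this output position is [-1.3 -1.6 1.6]. Elementwise product with the kernel and sum: -1.6·2.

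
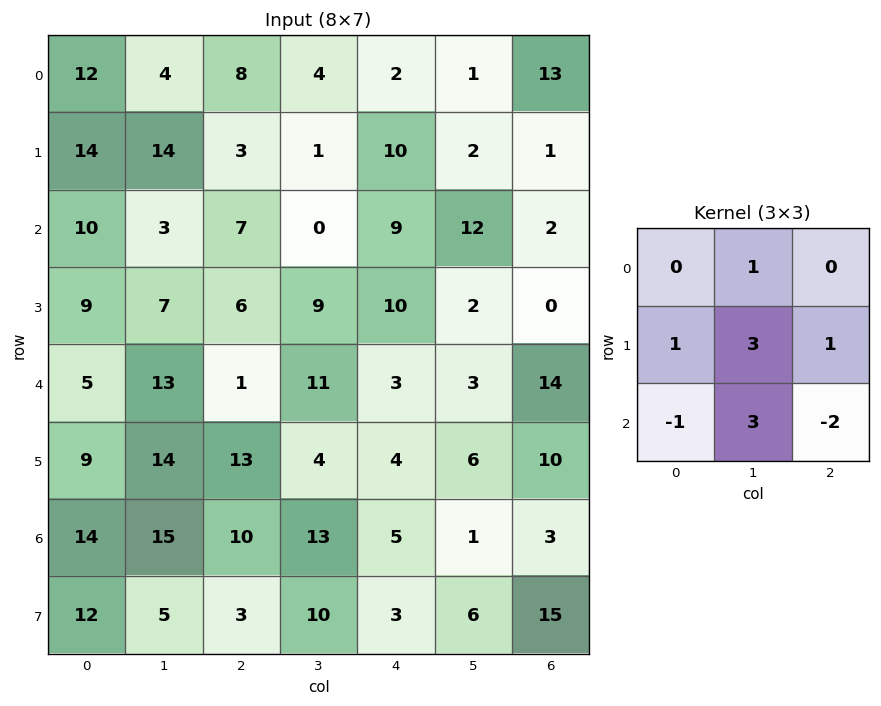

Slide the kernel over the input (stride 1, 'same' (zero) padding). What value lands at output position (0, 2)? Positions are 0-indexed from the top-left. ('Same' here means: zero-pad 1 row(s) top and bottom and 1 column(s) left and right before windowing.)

The receptive field on the zero-padded input at this output position is [0 0 0 / 4 8 4 / 14 3 1]. Elementwise product with the kernel and sum: 0·1 + 4·1 + 8·3 + 4·1 + 14·-1 + 3·3 + 1·-2.

25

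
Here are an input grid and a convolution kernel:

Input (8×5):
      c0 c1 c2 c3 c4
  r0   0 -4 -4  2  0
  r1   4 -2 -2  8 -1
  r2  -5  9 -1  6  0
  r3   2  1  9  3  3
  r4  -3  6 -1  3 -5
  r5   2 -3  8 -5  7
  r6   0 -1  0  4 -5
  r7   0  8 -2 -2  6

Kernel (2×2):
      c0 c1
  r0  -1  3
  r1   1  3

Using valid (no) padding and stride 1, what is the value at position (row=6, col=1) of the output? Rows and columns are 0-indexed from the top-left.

3

The receptive field on the input at this output position is [-1 0 / 8 -2]. Elementwise product with the kernel and sum: -1·-1 + 0·3 + 8·1 + -2·3.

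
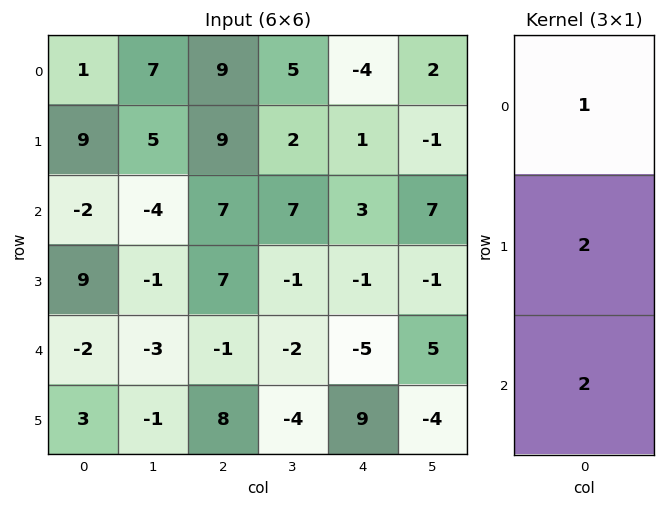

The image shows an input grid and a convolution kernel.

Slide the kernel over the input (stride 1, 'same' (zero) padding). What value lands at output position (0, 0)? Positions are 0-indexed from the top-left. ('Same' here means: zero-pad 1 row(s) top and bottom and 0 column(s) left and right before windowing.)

The receptive field on the zero-padded input at this output position is [0 / 1 / 9]. Elementwise product with the kernel and sum: 0·1 + 1·2 + 9·2.

20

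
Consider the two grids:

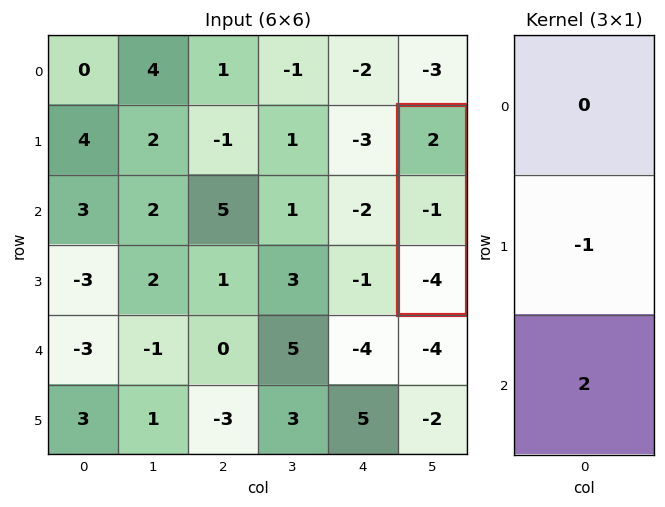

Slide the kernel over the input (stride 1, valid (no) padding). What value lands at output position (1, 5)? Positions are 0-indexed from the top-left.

-7

The receptive field on the input at this output position is [2 / -1 / -4]. Elementwise product with the kernel and sum: -1·-1 + -4·2.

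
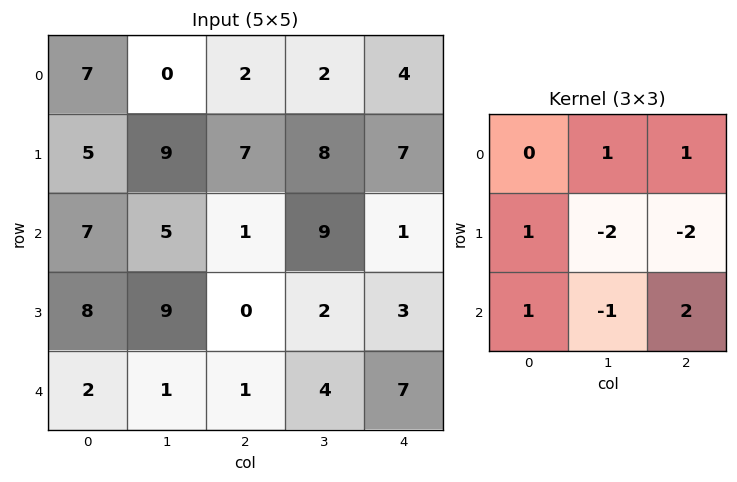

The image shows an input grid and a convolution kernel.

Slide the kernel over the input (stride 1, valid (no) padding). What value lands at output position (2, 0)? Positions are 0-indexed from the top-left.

The receptive field on the input at this output position is [7 5 1 / 8 9 0 / 2 1 1]. Elementwise product with the kernel and sum: 5·1 + 1·1 + 8·1 + 9·-2 + 0·-2 + 2·1 + 1·-1 + 1·2.

-1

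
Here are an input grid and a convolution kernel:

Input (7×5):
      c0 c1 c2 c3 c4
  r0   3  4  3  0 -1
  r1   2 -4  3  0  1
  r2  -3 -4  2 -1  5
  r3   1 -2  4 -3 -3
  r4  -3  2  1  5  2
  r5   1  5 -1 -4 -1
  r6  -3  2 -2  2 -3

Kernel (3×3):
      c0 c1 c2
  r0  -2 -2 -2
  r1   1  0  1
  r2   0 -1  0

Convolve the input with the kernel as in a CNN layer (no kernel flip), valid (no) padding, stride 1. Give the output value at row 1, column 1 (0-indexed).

The receptive field on the input at this output position is [-4 3 0 / -4 2 -1 / -2 4 -3]. Elementwise product with the kernel and sum: -4·-2 + 3·-2 + 0·-2 + -4·1 + -1·1 + 4·-1.

-7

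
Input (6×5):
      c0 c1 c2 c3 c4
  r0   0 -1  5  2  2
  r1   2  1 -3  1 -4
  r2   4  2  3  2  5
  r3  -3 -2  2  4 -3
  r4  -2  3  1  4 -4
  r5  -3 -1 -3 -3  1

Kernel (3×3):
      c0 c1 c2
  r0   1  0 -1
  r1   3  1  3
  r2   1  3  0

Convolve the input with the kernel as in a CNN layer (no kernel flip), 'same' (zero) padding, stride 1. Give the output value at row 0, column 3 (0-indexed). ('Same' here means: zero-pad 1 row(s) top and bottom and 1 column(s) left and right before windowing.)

23

The receptive field on the zero-padded input at this output position is [0 0 0 / 5 2 2 / -3 1 -4]. Elementwise product with the kernel and sum: 0·1 + 0·-1 + 5·3 + 2·1 + 2·3 + -3·1 + 1·3.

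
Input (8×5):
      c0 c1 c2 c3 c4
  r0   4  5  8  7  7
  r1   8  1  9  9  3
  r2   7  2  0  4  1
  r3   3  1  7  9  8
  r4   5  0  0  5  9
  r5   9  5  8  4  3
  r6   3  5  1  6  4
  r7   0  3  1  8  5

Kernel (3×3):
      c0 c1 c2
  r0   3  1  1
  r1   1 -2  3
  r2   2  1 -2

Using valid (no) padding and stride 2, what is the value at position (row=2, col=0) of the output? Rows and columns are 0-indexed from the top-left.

47

The receptive field on the input at this output position is [5 0 0 / 9 5 8 / 3 5 1]. Elementwise product with the kernel and sum: 5·3 + 0·1 + 0·1 + 9·1 + 5·-2 + 8·3 + 3·2 + 5·1 + 1·-2.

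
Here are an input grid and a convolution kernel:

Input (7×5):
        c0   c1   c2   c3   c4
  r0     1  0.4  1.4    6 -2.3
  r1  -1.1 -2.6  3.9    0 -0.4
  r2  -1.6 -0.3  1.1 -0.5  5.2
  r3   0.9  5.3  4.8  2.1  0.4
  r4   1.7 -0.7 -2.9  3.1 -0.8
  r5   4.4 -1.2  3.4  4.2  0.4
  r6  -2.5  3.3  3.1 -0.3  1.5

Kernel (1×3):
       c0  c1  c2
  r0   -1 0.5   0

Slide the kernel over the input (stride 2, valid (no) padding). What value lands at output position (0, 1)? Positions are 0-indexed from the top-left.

The receptive field on the input at this output position is [1.4 6 -2.3]. Elementwise product with the kernel and sum: 1.4·-1 + 6·0.5.

1.6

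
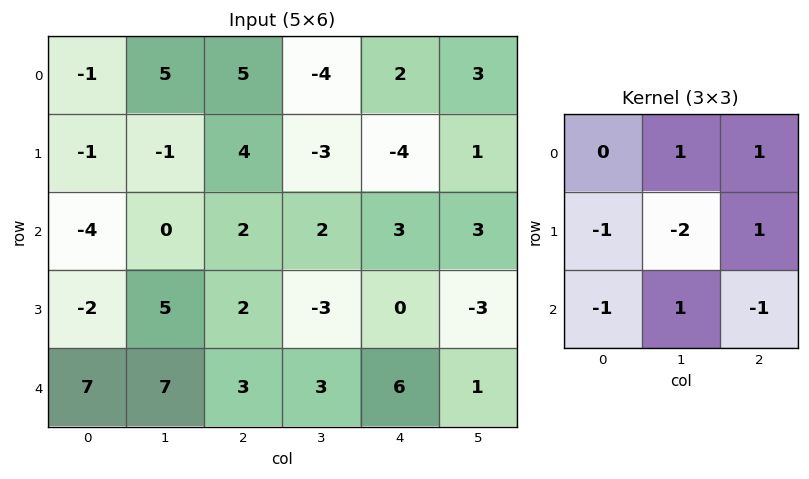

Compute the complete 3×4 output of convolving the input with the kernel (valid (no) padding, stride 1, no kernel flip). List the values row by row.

19 -9 -7 15
14 -1 -15 -2
-7 -15 3 8

Output[0,0]: The receptive field on the input at this output position is [-1 5 5 / -1 -1 4 / -4 0 2]. Elementwise product with the kernel and sum: 5·1 + 5·1 + -1·-1 + -1·-2 + 4·1 + -4·-1 + 0·1 + 2·-1.
Output[0,1]: The receptive field on the input at this output position is [5 5 -4 / -1 4 -3 / 0 2 2]. Elementwise product with the kernel and sum: 5·1 + -4·1 + -1·-1 + 4·-2 + -3·1 + 0·-1 + 2·1 + 2·-1.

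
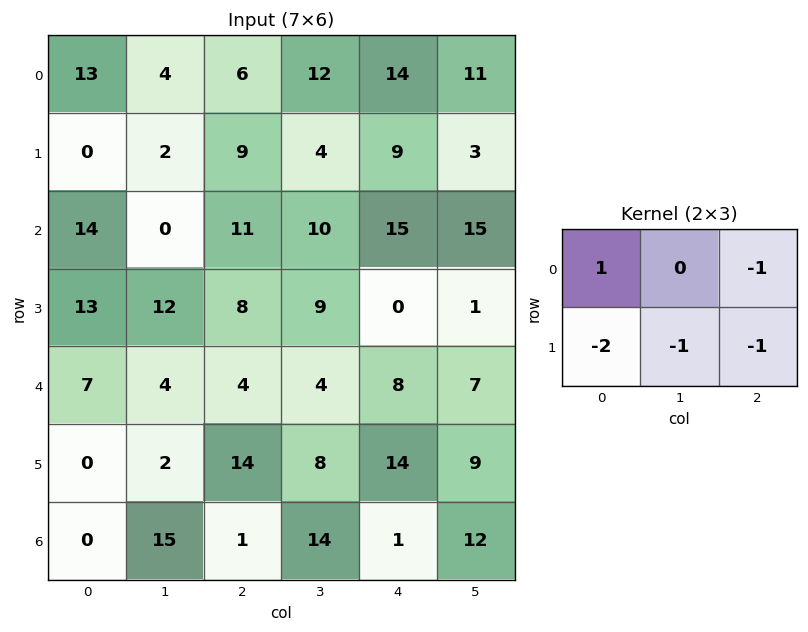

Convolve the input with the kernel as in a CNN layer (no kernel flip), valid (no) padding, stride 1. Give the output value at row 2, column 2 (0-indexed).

The receptive field on the input at this output position is [11 10 15 / 8 9 0]. Elementwise product with the kernel and sum: 11·1 + 15·-1 + 8·-2 + 9·-1 + 0·-1.

-29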